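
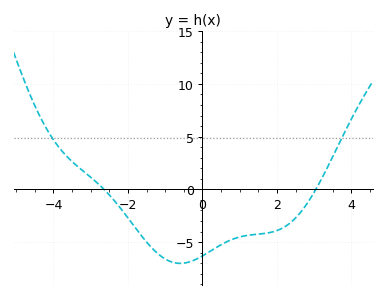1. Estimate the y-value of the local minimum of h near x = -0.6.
-7.02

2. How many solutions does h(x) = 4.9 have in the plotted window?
2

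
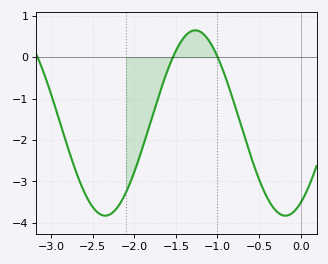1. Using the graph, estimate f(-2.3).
-3.8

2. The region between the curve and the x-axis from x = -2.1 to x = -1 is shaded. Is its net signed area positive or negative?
negative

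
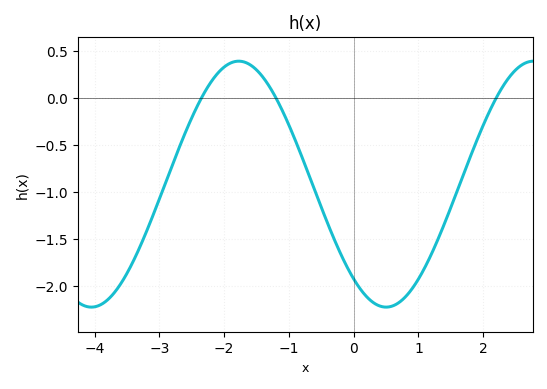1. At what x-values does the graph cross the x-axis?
-2.35, -1.2, 2.2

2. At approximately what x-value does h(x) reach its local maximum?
-1.78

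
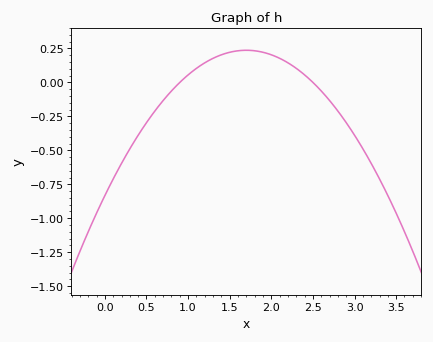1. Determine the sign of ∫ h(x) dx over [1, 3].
positive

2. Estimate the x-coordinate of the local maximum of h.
1.7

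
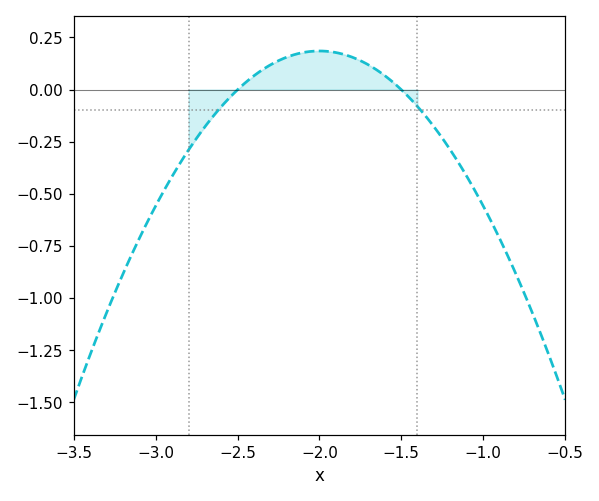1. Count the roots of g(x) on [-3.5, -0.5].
2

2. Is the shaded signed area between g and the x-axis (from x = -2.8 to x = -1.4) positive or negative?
positive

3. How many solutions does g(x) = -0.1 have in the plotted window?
2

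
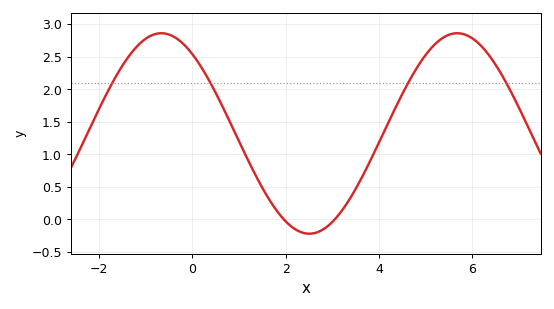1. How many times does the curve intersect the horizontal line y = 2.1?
4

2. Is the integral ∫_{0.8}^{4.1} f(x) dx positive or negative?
positive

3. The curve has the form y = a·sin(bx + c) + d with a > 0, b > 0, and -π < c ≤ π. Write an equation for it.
y = 1.54sin(0.99x + 2.2) + 1.32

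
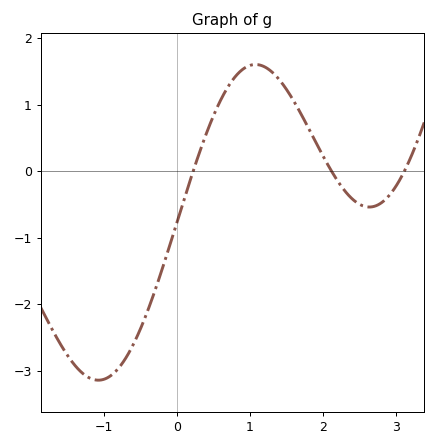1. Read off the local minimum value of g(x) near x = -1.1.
-3.14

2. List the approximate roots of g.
0.223, 2.12, 3.12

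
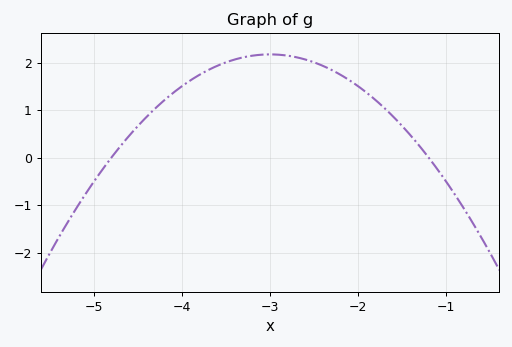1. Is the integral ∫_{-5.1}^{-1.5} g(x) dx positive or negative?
positive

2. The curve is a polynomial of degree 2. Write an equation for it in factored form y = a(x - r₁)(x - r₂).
y = -0.67(x + 4.8)(x + 1.2)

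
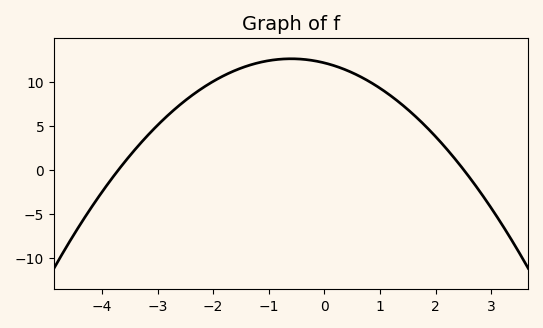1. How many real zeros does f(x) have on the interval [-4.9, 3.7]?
2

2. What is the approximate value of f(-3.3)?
3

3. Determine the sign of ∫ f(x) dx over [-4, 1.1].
positive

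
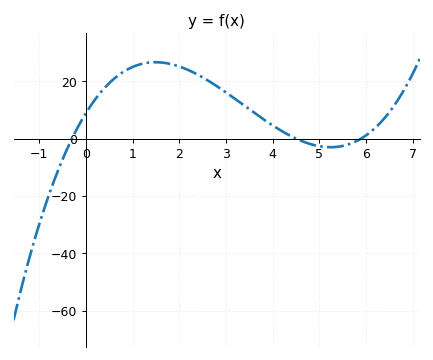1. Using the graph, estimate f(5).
-2.67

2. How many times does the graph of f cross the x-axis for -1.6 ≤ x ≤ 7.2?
3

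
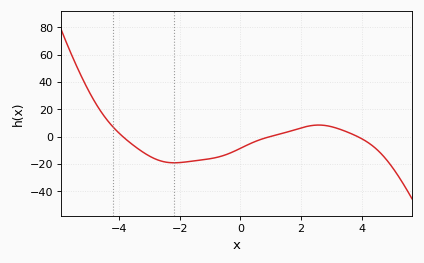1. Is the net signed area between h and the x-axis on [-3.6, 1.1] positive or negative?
negative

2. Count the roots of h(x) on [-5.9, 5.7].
3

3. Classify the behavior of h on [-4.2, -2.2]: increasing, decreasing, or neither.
decreasing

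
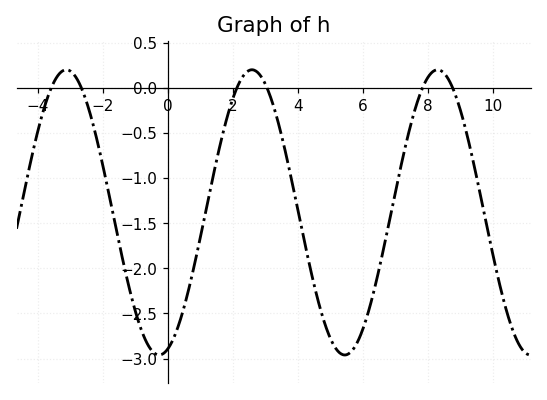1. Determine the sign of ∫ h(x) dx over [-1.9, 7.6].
negative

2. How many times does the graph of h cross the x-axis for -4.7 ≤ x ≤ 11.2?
6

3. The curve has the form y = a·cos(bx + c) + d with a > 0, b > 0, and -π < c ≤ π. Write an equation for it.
y = 1.58cos(1.1x - 2.9) - 1.38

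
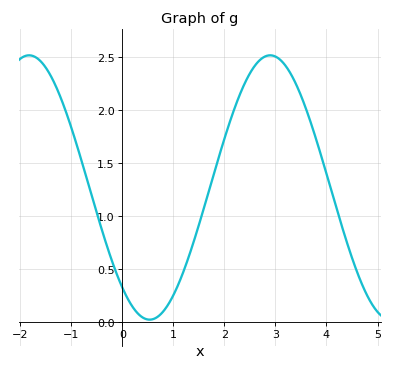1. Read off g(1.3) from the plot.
0.613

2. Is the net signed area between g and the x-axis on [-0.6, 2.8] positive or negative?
positive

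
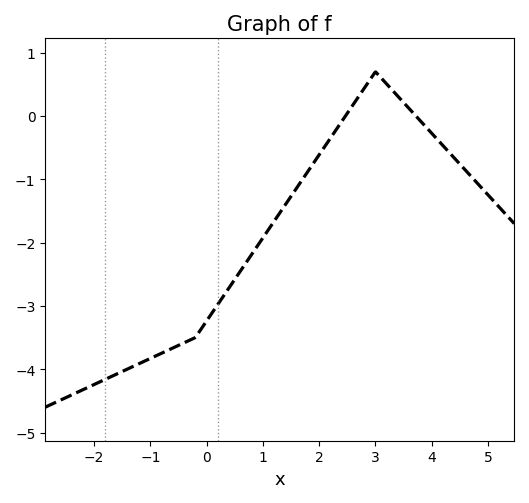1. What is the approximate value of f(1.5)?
-1.3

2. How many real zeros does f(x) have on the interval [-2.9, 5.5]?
2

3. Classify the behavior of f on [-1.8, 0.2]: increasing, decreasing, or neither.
increasing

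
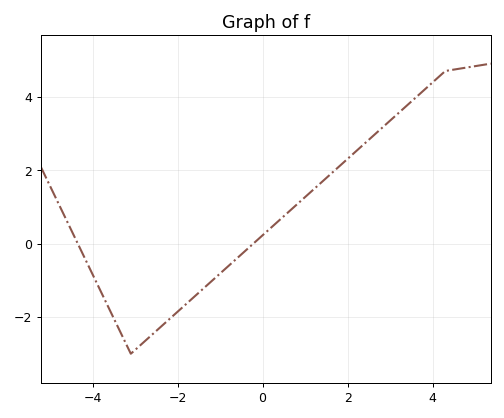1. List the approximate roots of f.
-4.4, -0.2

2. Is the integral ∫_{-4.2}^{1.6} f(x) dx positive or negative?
negative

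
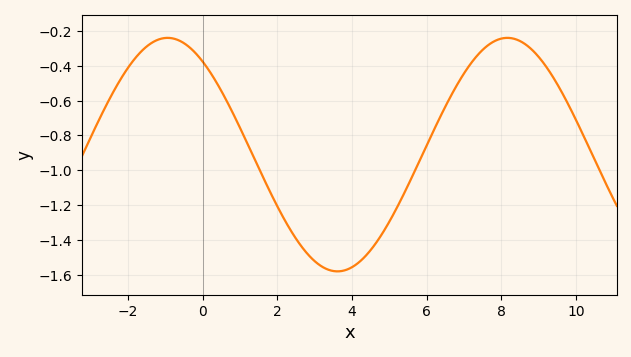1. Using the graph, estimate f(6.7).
-0.56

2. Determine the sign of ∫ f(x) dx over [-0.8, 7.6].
negative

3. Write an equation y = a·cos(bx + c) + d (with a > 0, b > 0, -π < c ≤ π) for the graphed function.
y = 0.67cos(0.69x + 0.65) - 0.91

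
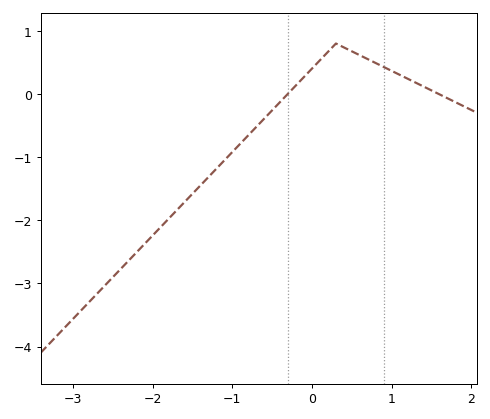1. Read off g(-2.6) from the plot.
-3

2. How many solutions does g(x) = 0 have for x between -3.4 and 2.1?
2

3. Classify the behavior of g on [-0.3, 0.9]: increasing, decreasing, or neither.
neither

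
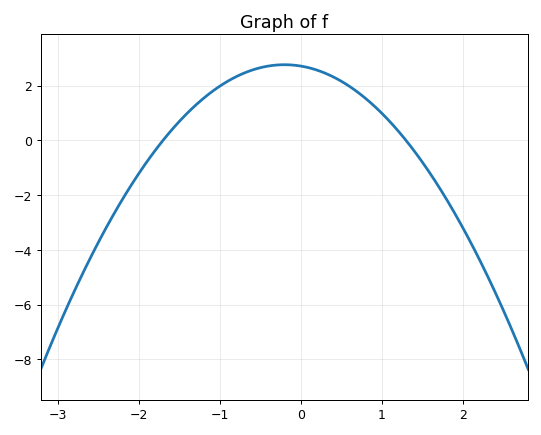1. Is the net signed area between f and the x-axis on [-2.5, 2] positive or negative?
positive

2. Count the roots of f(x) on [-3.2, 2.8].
2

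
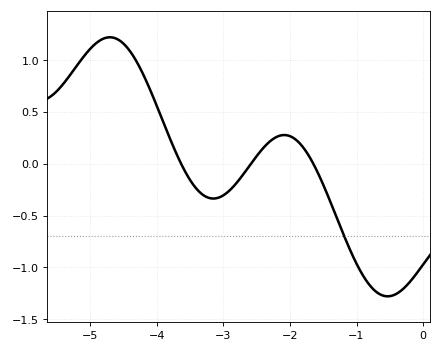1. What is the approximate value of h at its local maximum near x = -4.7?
1.2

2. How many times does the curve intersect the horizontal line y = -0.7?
1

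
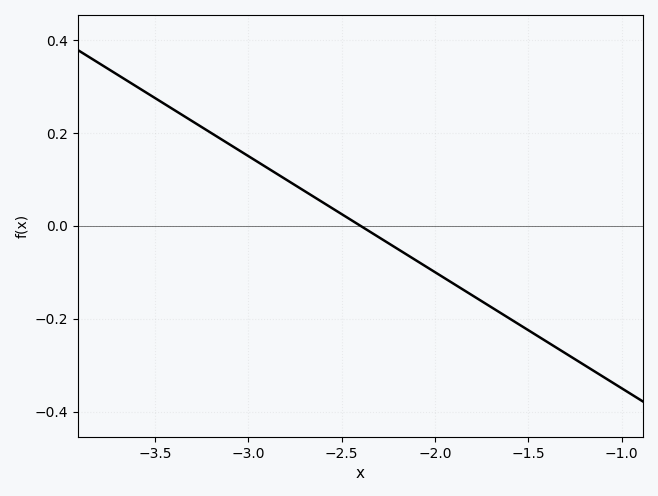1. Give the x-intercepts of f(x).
-2.4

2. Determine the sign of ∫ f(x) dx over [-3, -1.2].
negative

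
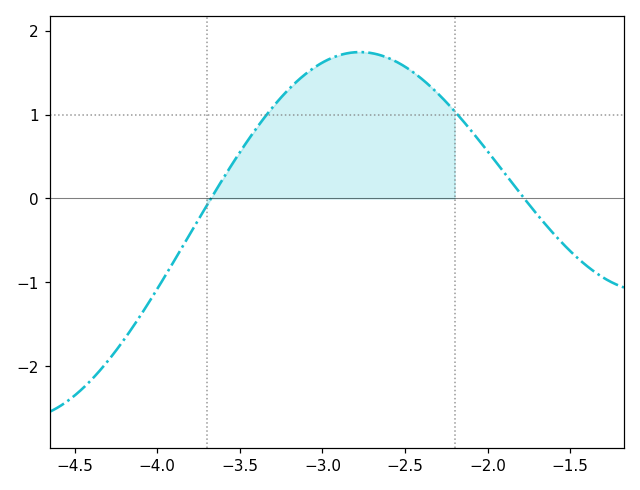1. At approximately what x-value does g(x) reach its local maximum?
-2.75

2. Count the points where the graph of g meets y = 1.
2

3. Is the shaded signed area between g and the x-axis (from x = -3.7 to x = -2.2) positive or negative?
positive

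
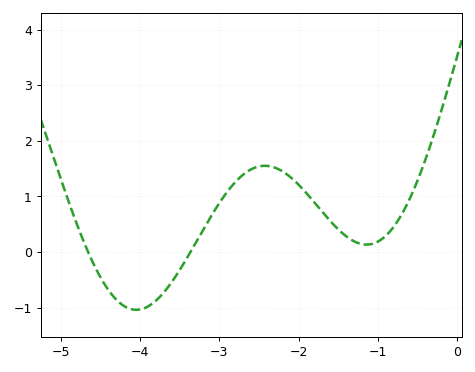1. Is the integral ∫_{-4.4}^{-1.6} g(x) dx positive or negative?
positive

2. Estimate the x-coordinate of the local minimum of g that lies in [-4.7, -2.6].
-4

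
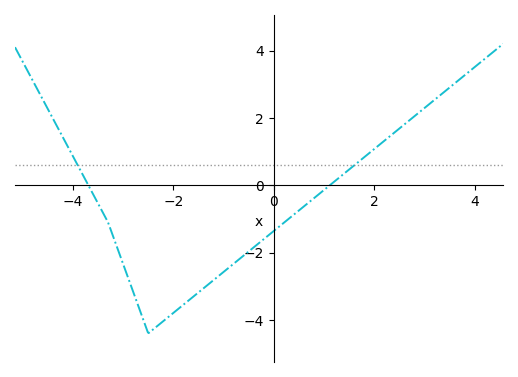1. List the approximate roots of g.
-3.6, 1.2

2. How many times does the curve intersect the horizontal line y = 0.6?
2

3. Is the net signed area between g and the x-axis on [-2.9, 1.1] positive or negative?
negative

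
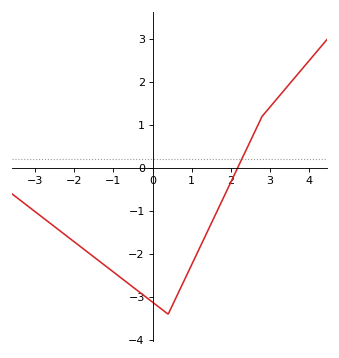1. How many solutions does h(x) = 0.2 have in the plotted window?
1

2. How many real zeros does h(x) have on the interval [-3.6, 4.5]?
1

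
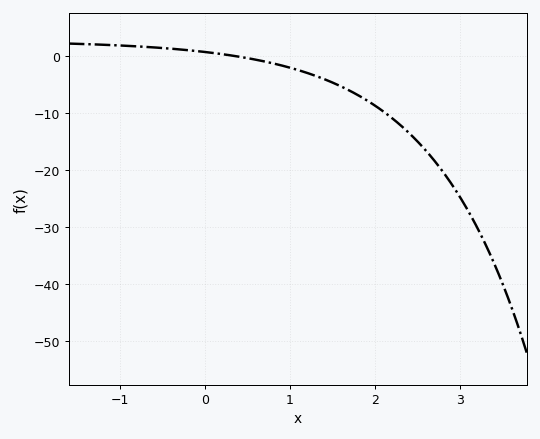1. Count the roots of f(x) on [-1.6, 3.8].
1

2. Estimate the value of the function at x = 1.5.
-4.59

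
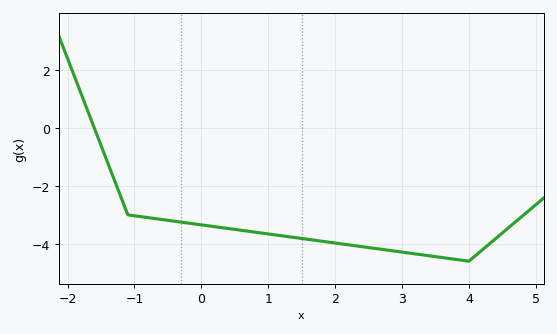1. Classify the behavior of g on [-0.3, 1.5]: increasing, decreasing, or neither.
decreasing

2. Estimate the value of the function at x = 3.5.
-4.44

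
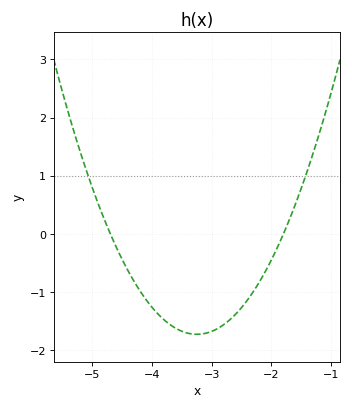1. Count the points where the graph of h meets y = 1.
2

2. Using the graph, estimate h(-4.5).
-0.443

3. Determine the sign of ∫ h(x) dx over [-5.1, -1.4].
negative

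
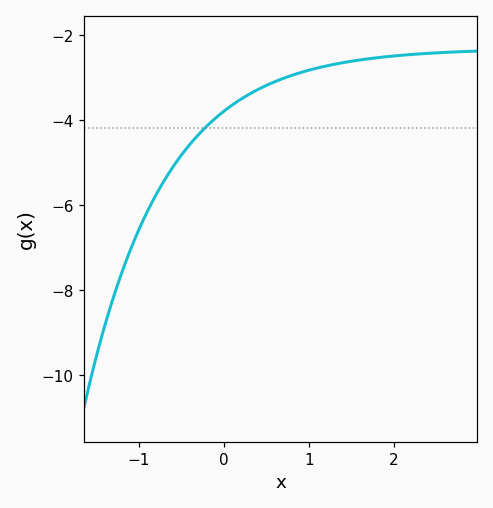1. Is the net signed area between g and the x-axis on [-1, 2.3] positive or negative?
negative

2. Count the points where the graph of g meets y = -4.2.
1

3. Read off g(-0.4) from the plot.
-4.58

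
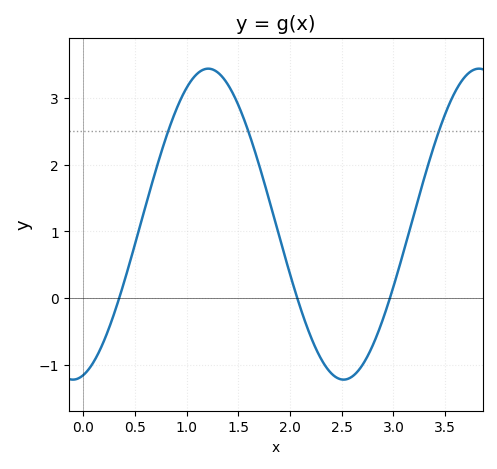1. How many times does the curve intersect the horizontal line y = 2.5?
3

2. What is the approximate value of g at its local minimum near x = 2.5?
-1.2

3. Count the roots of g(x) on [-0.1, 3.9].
3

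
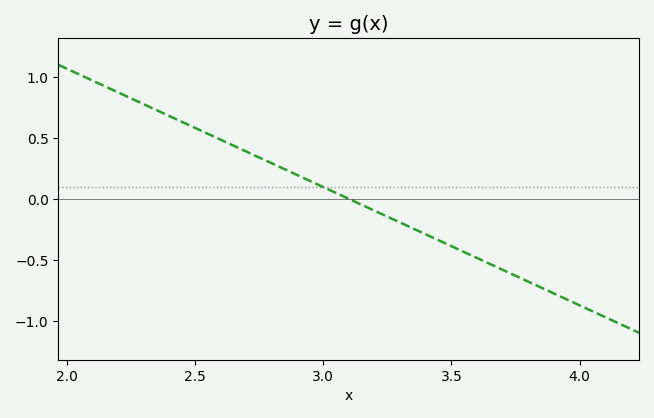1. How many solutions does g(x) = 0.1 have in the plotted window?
1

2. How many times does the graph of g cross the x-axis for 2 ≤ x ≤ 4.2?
1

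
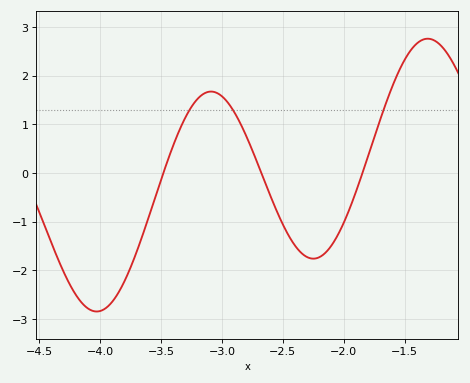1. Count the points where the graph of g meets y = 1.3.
3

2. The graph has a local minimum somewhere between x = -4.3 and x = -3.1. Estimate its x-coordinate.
-4.05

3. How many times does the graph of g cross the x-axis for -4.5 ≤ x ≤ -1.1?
3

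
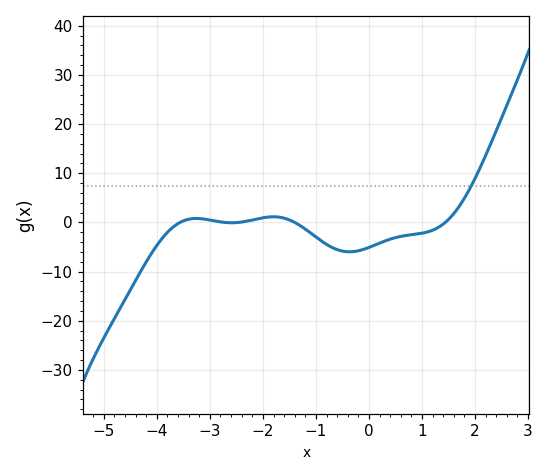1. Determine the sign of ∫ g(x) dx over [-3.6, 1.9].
negative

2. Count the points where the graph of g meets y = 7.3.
1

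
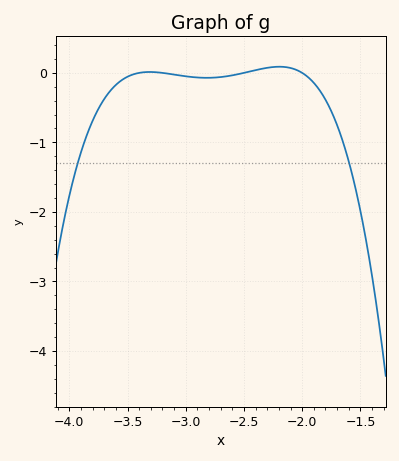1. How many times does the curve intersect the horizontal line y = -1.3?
2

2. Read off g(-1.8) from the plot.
-0.4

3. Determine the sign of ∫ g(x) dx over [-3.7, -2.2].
negative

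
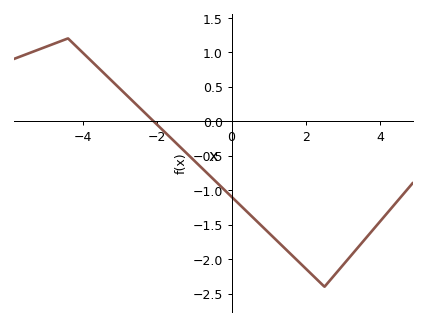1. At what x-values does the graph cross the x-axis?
-2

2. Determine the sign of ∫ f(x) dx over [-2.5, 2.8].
negative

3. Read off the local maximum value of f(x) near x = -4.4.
1.2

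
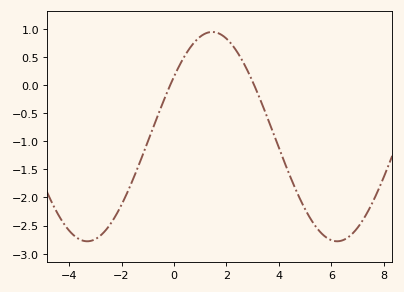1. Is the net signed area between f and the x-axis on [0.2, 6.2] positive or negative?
negative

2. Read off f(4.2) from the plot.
-1.35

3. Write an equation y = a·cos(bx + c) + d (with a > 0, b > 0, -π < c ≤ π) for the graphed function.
y = 1.86cos(0.66x - 0.96) - 0.92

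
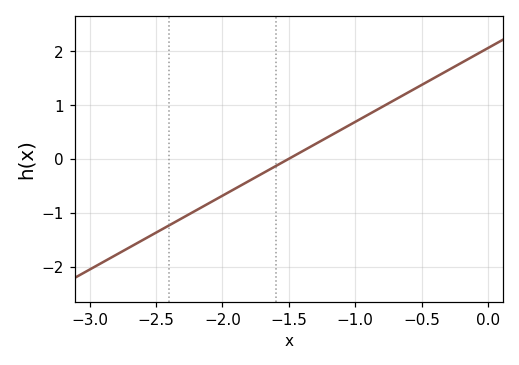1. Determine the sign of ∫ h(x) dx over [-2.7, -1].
negative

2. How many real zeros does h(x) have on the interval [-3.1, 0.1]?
1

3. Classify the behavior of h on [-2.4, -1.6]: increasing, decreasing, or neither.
increasing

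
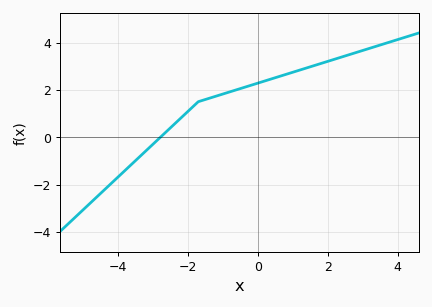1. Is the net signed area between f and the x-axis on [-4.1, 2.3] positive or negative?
positive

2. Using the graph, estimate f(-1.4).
1.64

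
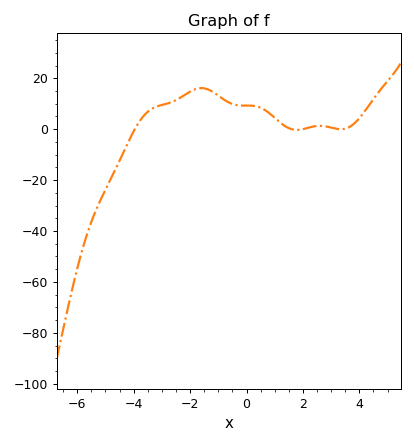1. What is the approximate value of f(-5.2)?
-28.4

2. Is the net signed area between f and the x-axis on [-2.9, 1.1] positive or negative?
positive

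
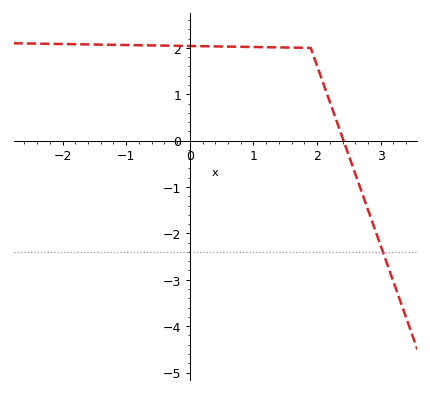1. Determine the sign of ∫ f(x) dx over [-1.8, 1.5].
positive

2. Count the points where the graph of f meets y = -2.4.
1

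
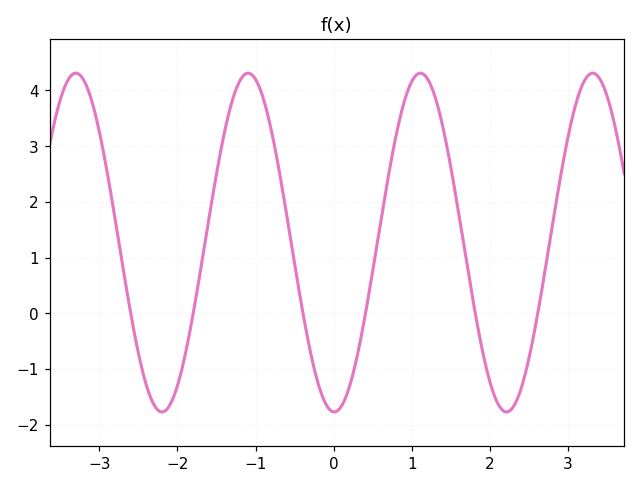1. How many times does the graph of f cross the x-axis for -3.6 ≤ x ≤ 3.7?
6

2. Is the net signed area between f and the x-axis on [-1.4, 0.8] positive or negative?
positive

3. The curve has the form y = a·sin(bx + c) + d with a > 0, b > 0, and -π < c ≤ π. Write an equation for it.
y = 3.04sin(2.85x - 1.59) + 1.27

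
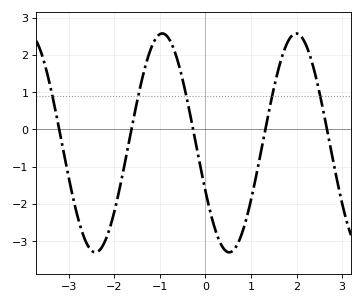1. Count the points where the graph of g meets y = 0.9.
5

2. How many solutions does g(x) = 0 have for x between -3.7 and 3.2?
5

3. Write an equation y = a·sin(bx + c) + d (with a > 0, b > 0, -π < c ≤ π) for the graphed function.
y = 2.94sin(2.14x - 2.69) - 0.36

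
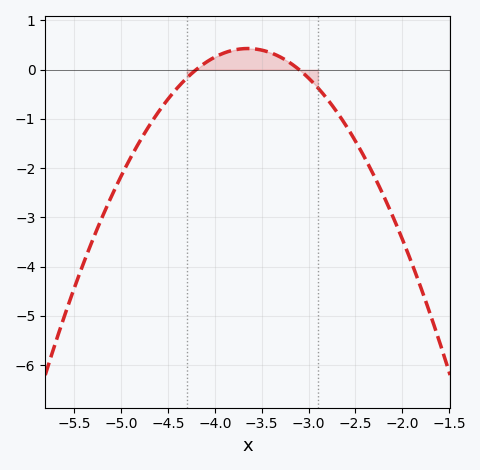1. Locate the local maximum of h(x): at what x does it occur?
-3.65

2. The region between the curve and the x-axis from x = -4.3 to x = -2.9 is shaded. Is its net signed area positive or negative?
positive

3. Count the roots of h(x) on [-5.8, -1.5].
2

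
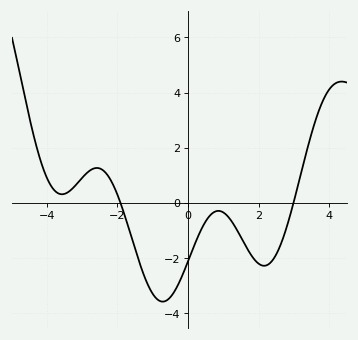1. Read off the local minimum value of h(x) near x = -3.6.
0.4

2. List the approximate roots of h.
-2, 3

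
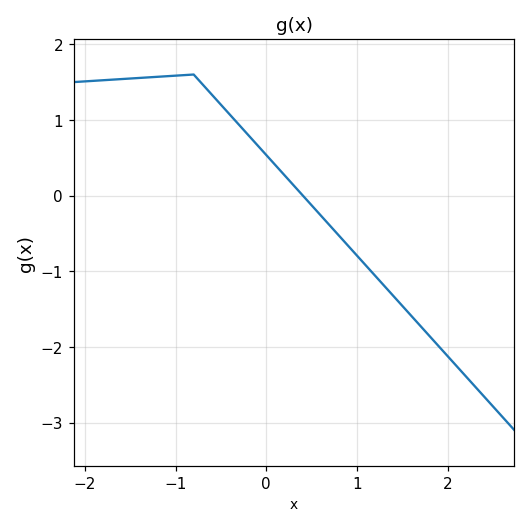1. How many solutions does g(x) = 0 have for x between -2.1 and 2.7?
1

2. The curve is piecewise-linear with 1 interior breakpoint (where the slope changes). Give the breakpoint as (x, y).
(-0.8, 1.6)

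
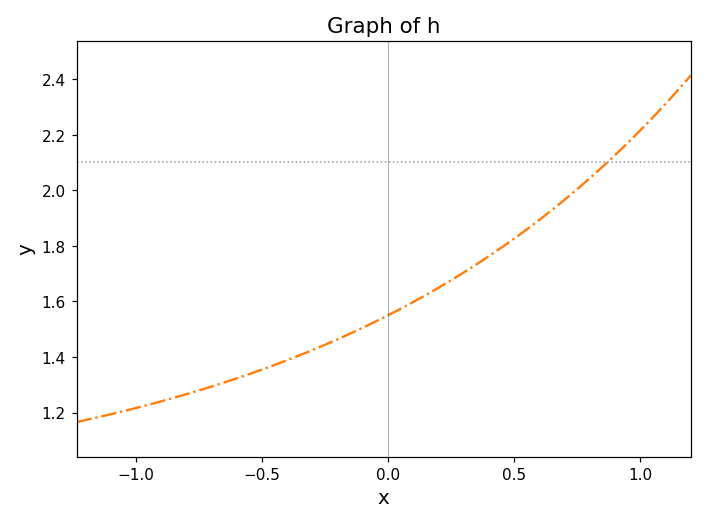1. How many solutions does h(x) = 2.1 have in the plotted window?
1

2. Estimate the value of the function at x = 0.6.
1.89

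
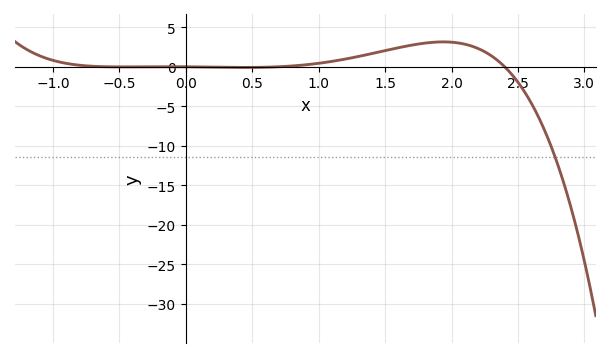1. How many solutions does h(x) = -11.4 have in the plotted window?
1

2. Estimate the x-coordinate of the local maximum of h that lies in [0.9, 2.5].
1.9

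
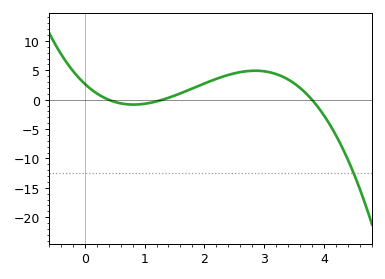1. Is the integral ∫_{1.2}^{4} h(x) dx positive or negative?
positive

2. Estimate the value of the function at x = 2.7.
5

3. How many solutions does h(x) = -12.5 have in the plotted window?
1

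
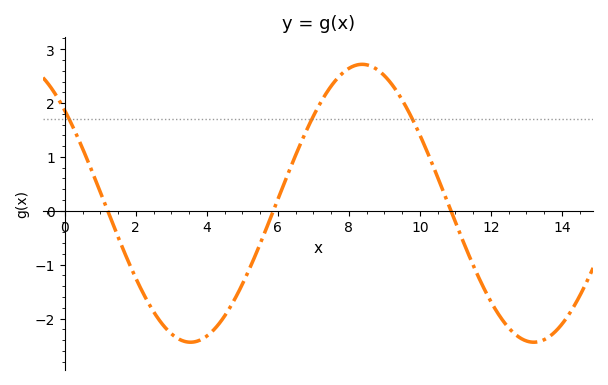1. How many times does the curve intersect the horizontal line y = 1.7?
3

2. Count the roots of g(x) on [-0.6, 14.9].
3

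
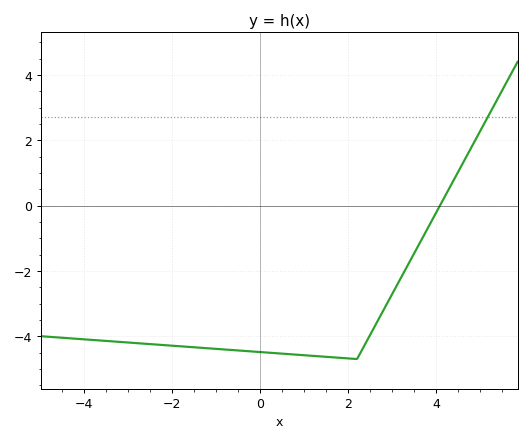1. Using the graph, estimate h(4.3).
0.6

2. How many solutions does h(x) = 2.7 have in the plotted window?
1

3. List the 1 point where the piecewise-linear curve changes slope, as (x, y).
(2.2, -4.7)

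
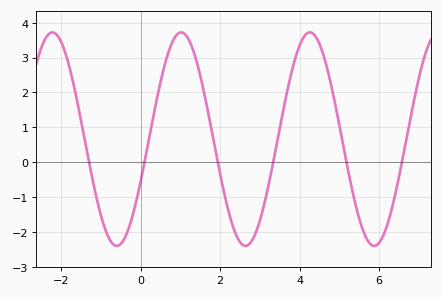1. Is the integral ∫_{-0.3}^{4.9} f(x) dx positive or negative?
positive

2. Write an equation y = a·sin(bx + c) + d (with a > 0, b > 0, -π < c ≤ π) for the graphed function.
y = 3.06sin(1.9x - 0.41) + 0.66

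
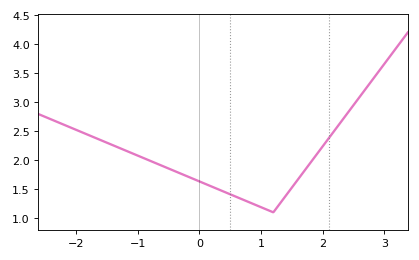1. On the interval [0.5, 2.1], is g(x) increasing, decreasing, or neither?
neither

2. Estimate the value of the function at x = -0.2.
1.72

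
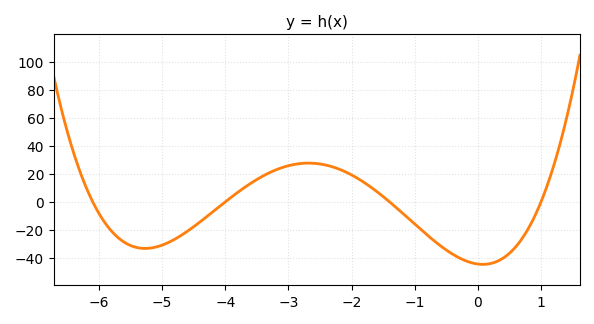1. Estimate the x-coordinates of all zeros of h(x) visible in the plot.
-6.2, -4, -1.4, 1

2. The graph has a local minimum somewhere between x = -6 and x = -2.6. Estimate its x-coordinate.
-5.2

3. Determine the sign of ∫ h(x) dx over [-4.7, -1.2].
positive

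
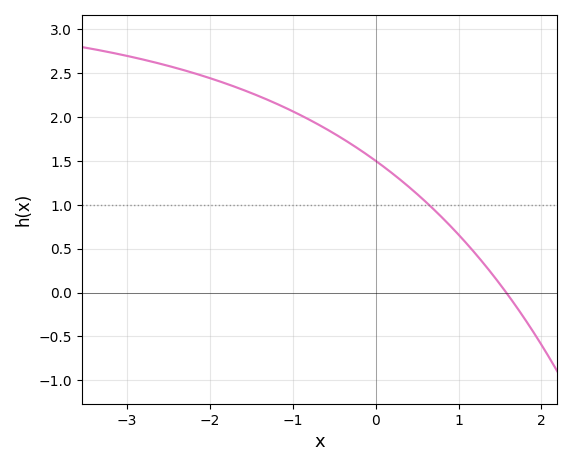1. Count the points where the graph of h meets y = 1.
1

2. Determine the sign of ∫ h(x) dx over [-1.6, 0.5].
positive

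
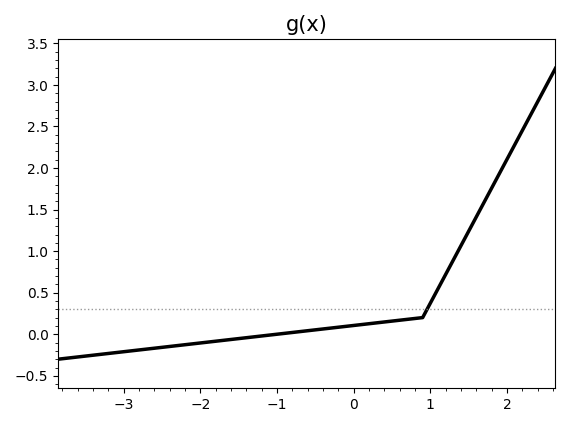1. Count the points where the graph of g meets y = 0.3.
1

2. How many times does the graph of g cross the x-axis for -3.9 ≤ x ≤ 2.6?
1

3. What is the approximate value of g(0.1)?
0.116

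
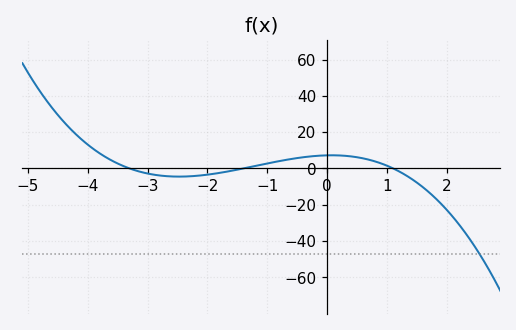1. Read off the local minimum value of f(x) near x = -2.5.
-4.5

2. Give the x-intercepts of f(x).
-3.3, -1.4, 1.1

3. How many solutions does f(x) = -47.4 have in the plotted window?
1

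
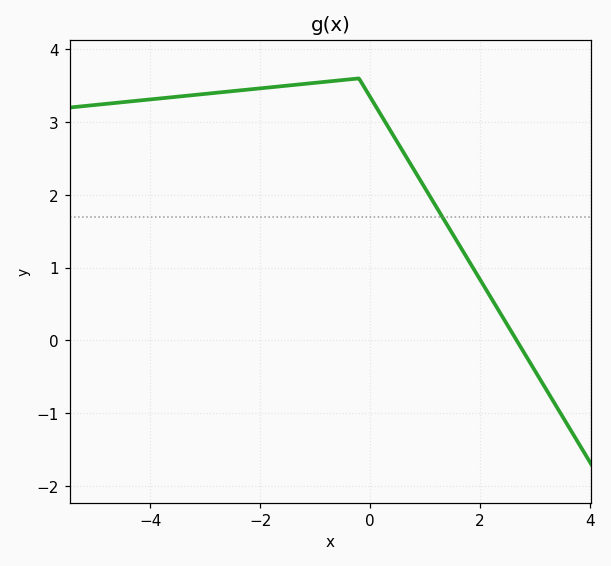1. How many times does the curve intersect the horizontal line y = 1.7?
1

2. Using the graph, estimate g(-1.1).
3.53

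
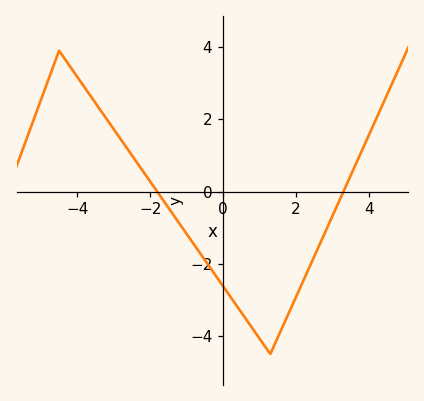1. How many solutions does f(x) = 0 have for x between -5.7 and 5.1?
2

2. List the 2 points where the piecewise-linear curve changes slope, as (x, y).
(-4.5, 3.9); (1.3, -4.5)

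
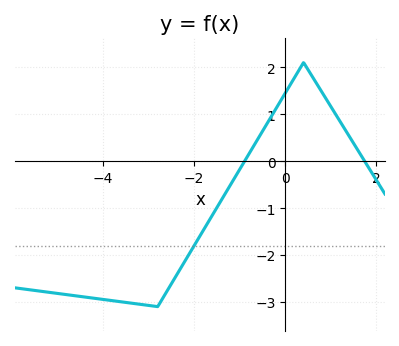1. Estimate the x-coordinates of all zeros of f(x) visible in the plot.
-0.892, 1.74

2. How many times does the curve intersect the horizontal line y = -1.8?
1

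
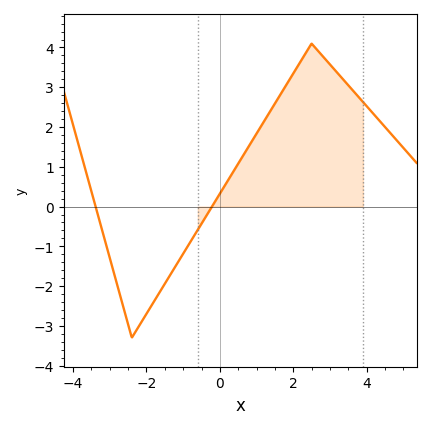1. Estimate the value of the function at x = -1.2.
-1.49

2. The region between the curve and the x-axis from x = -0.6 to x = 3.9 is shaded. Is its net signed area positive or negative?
positive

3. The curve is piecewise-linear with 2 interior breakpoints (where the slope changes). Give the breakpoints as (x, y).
(-2.4, -3.3); (2.5, 4.1)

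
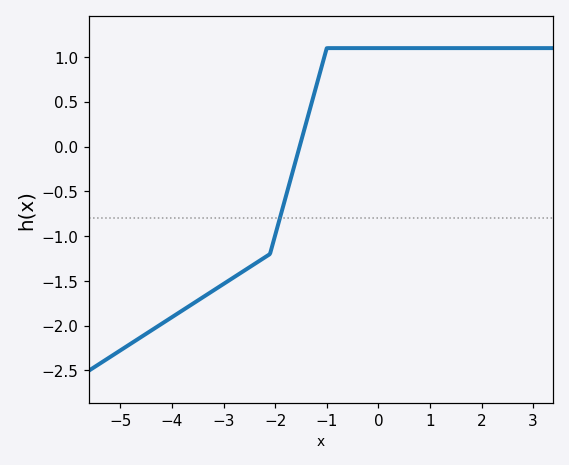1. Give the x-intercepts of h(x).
-1.6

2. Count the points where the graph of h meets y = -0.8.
1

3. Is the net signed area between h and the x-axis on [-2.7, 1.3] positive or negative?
positive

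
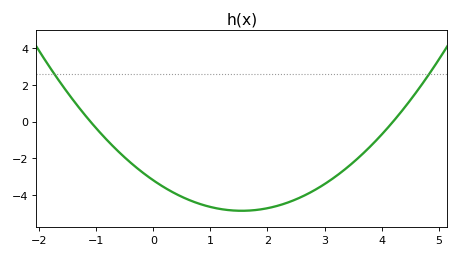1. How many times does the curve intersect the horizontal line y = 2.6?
2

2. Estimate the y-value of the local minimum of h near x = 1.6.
-4.85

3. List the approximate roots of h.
-1.1, 4.2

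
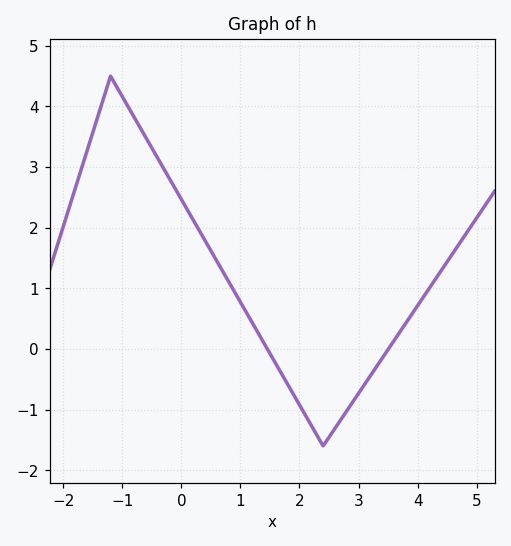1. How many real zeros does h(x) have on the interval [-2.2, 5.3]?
2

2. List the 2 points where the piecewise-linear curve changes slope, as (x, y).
(-1.2, 4.5); (2.4, -1.6)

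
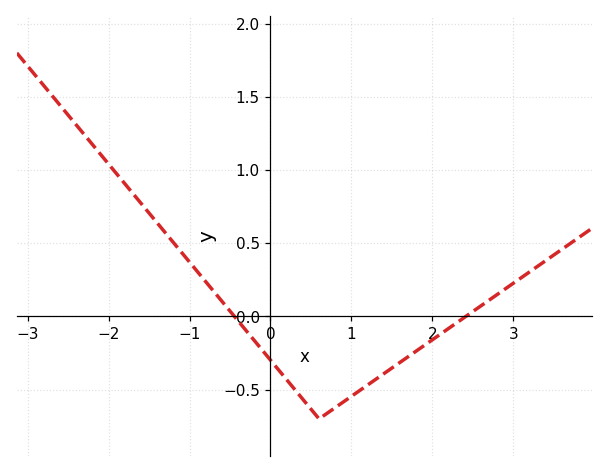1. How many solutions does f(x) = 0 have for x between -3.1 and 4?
2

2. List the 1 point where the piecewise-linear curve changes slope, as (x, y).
(0.6, -0.7)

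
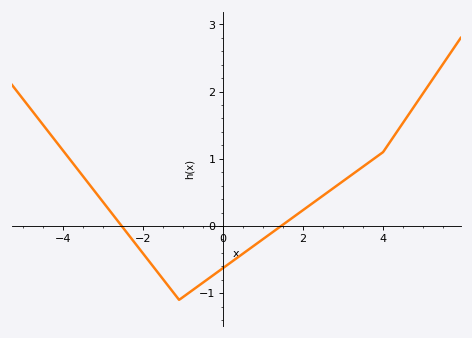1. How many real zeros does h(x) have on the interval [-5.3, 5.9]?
2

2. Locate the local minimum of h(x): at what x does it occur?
-1.1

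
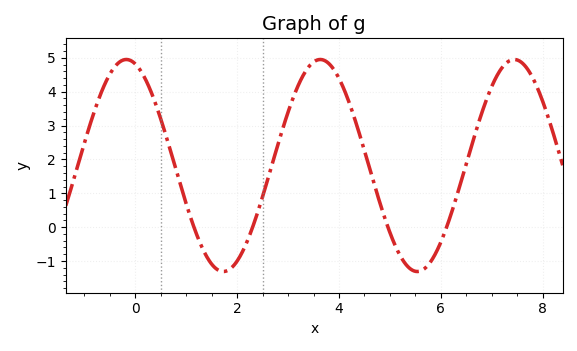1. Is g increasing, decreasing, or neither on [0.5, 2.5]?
neither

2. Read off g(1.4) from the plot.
-0.9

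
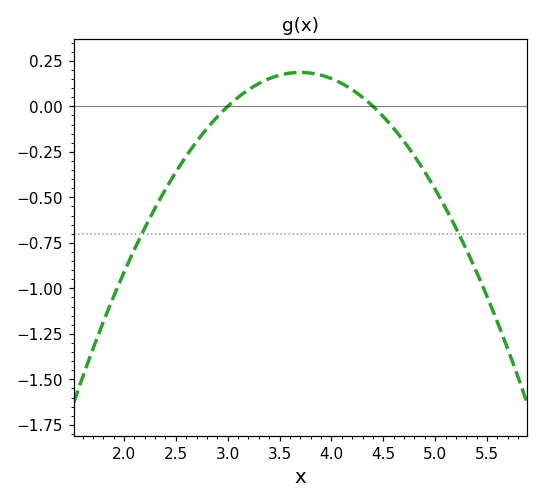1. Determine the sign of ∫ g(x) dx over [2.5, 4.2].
positive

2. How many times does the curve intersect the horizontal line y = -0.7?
2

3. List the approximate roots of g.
3, 4.4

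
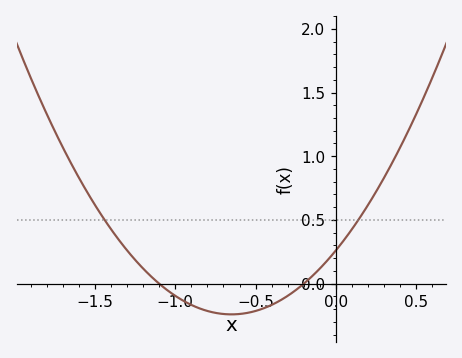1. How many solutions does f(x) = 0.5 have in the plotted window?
2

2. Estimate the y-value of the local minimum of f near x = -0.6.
-0.241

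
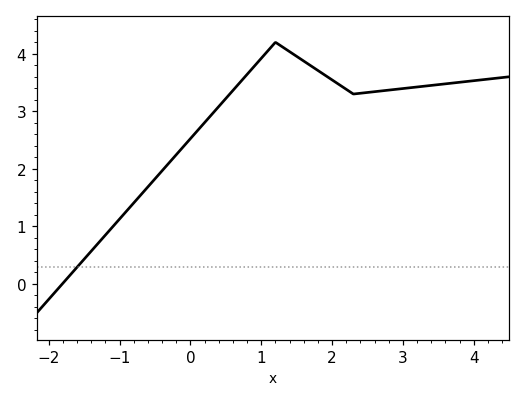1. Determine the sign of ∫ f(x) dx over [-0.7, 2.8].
positive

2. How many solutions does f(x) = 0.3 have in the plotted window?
1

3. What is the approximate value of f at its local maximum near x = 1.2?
4.2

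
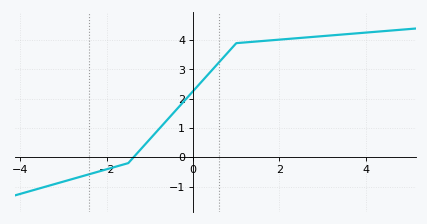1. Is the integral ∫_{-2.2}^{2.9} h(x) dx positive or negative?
positive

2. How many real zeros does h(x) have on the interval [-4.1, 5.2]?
1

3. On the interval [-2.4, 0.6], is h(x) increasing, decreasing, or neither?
increasing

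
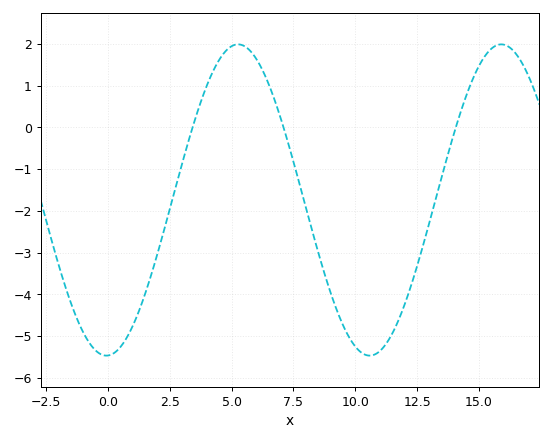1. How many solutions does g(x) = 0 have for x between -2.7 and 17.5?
3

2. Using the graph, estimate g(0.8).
-4.99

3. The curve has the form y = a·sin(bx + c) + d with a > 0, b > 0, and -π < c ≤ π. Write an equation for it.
y = 3.73sin(0.59x - 1.53) - 1.74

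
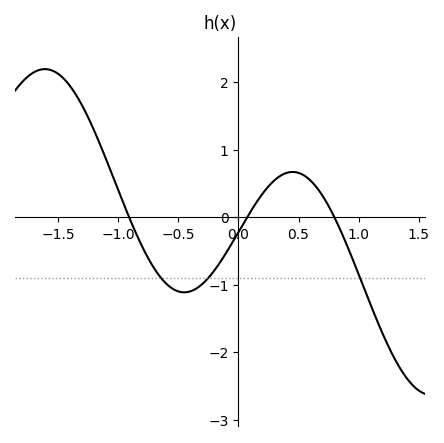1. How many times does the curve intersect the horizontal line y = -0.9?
3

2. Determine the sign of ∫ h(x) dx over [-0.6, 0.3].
negative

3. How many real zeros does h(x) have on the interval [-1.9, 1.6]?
3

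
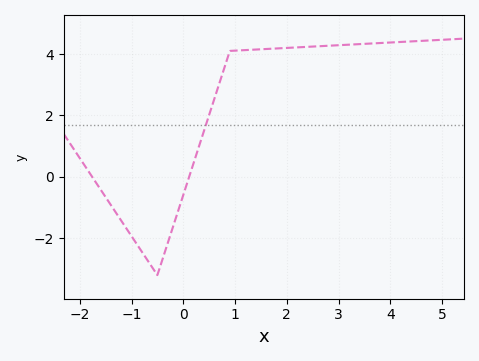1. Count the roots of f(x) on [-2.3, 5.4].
2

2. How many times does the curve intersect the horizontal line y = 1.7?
1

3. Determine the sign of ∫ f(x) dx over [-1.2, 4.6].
positive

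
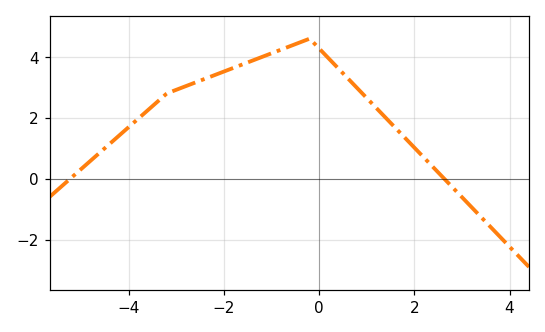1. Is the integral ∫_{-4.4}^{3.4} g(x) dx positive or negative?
positive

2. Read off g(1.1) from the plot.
2.48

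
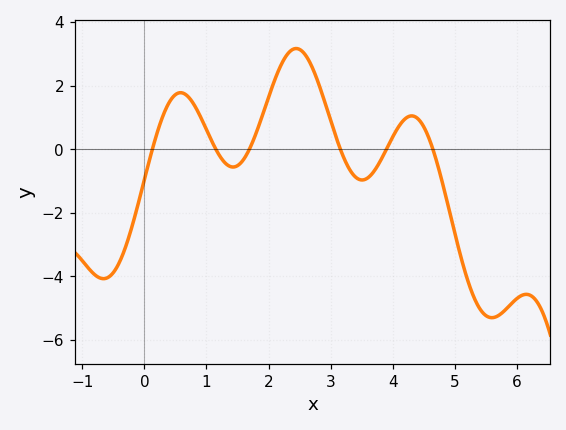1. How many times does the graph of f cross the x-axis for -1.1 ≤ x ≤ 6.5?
6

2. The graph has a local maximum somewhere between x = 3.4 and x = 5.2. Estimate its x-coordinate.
4.3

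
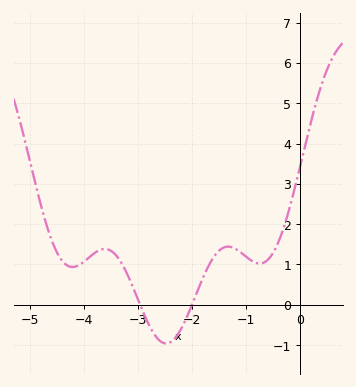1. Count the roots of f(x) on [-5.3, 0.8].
2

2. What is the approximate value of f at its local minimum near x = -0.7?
1.02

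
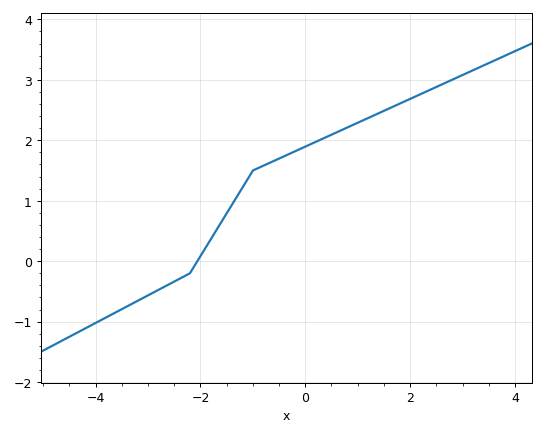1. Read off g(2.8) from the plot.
3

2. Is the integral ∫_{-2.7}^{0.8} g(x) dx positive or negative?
positive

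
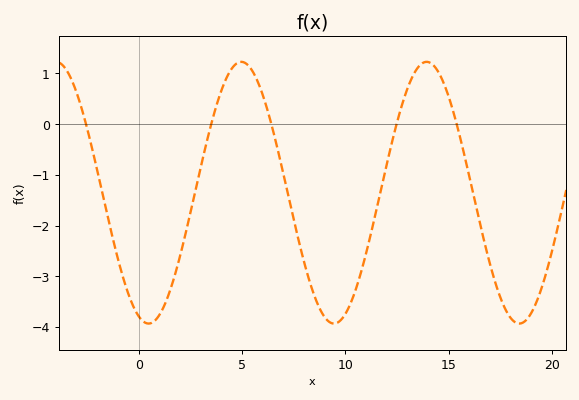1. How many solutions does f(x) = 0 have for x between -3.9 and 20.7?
5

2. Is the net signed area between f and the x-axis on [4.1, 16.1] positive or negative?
negative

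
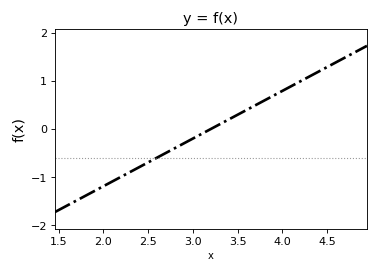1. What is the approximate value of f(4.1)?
0.891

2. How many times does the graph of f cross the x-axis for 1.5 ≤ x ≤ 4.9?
1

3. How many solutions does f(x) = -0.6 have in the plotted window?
1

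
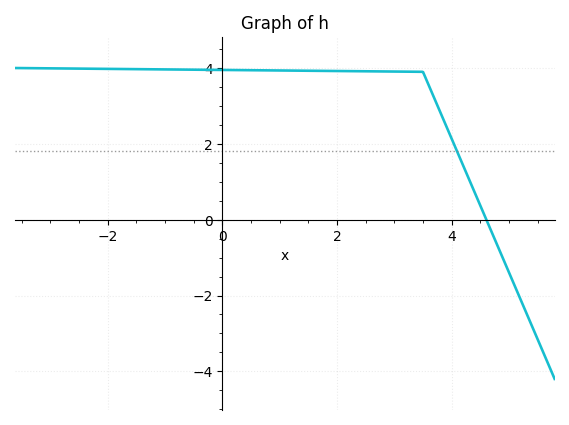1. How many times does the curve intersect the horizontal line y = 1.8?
1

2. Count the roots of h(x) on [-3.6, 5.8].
1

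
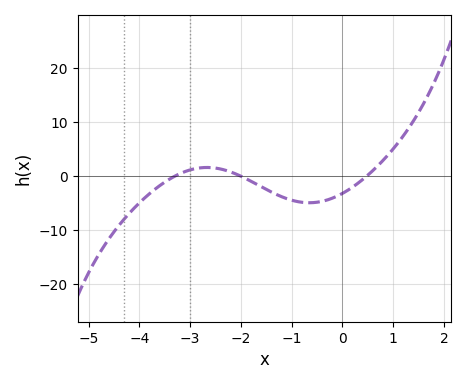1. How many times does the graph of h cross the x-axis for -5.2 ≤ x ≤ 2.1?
3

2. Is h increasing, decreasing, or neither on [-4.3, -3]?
increasing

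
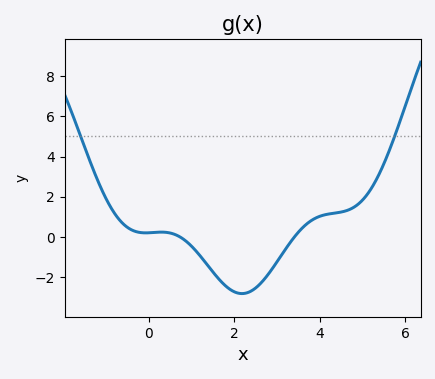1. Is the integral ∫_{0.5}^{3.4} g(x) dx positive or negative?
negative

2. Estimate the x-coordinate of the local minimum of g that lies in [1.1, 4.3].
2.2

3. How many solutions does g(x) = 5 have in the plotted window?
2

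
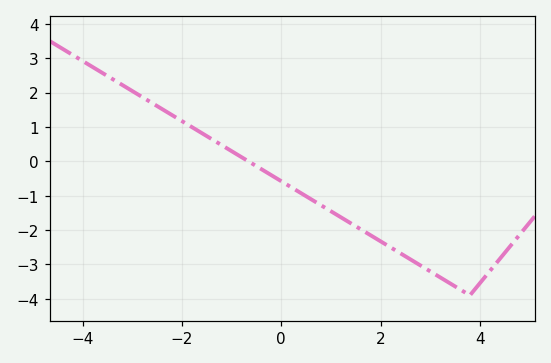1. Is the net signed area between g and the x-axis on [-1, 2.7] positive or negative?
negative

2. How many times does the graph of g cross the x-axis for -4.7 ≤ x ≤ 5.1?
1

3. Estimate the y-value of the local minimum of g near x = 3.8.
-3.9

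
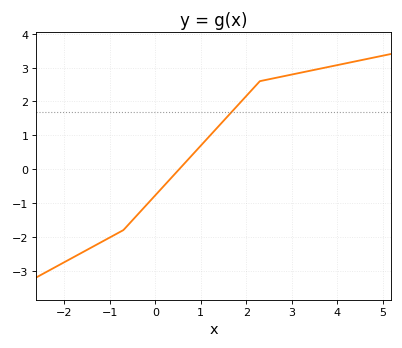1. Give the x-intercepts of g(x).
0.527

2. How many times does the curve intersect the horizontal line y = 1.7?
1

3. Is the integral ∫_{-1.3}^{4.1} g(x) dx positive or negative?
positive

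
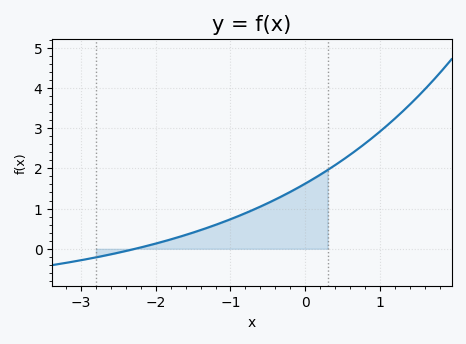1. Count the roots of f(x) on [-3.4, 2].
1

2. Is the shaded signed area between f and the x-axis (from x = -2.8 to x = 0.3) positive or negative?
positive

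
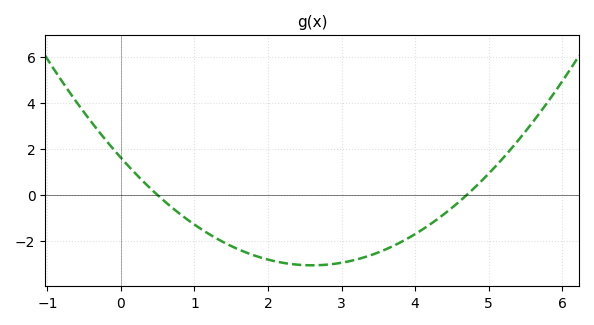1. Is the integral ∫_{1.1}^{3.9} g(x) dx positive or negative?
negative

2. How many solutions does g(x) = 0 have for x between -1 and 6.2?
2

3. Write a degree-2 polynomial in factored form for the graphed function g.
y = 0.69(x - 0.5)(x - 4.7)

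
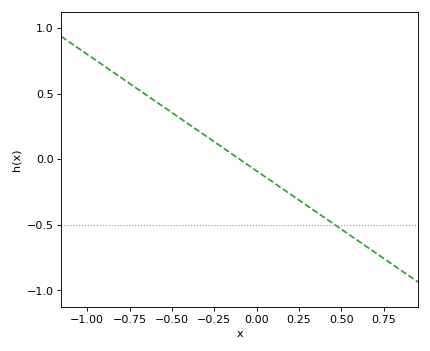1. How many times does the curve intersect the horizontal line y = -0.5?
1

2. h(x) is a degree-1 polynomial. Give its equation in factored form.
y = -0.89(x + 0.1)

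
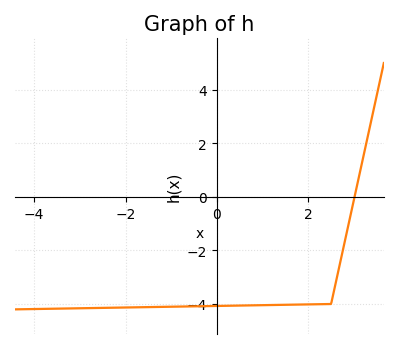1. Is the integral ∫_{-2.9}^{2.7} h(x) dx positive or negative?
negative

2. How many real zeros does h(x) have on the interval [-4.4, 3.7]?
1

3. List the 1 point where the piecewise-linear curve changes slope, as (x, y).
(2.5, -4)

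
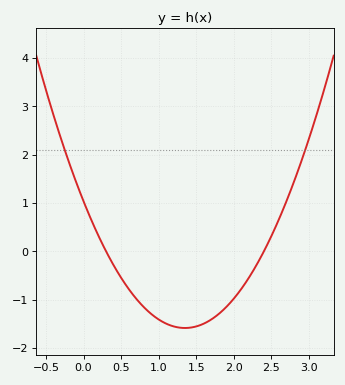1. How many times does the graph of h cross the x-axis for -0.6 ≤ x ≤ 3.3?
2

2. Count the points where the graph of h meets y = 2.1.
2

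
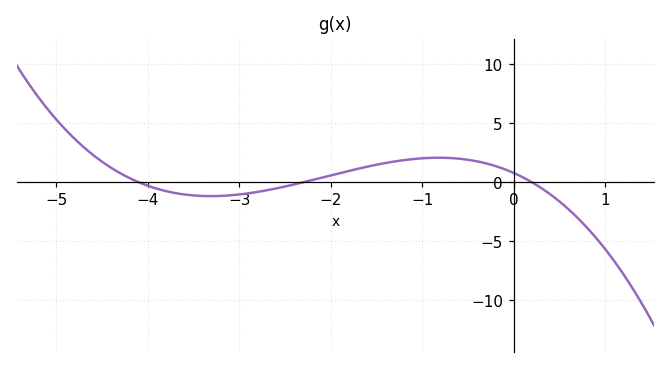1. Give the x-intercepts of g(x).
-4.1, -2.3, 0.2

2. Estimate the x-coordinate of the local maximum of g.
-0.82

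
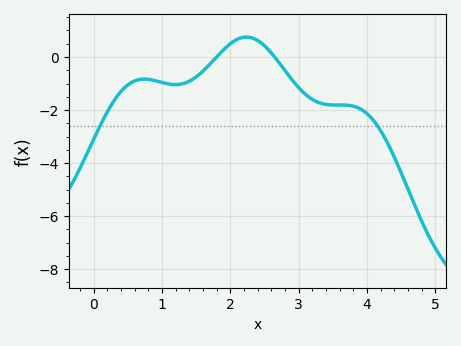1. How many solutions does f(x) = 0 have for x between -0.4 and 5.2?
2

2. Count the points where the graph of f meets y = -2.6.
2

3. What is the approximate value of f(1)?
-1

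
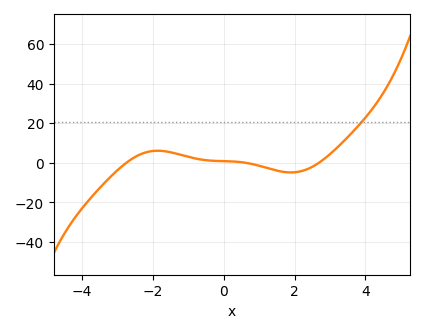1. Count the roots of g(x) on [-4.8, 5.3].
3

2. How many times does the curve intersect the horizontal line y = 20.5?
1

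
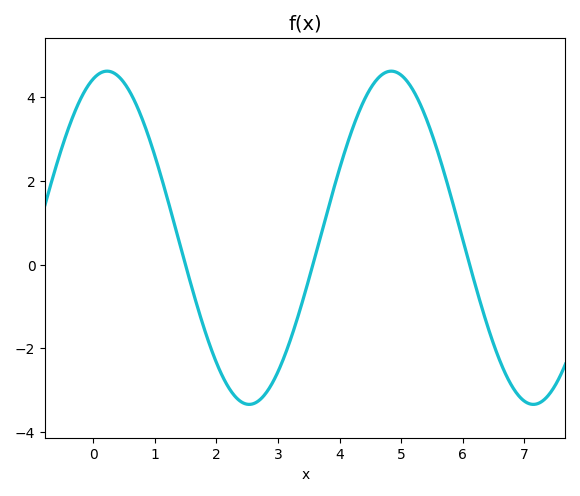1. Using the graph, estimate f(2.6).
-3.33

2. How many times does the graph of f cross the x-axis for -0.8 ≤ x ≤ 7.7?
3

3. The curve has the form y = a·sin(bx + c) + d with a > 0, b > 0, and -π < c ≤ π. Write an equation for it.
y = 3.99sin(1.36x + 1.27) + 0.64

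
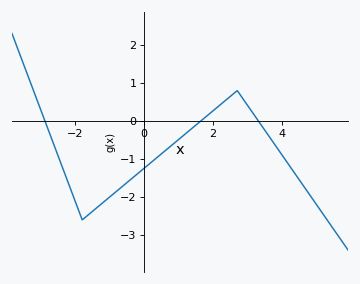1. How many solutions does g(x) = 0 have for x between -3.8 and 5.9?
3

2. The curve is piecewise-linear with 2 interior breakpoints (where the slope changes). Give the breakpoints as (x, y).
(-1.8, -2.6); (2.7, 0.8)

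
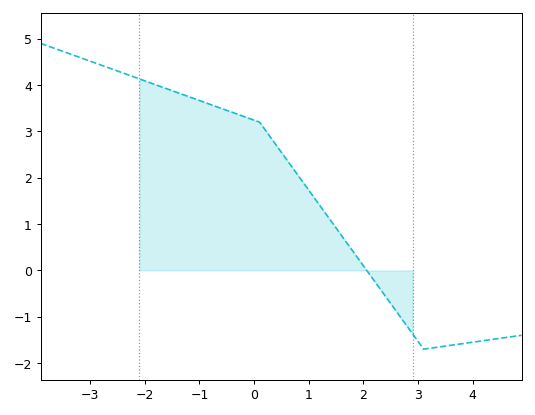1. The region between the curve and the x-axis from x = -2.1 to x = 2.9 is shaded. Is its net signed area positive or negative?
positive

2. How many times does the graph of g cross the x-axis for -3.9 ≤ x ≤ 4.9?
1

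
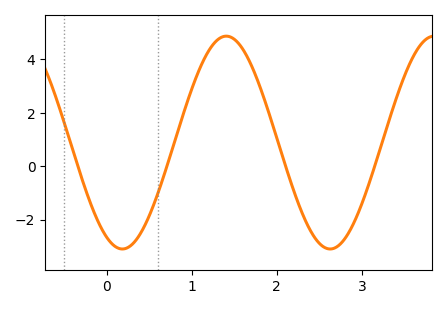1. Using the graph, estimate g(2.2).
-1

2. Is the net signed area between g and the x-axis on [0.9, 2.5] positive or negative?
positive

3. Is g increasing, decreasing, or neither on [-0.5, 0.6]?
neither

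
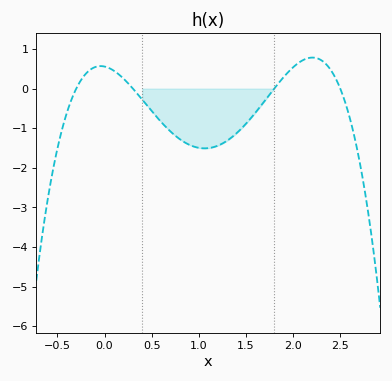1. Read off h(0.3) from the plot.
0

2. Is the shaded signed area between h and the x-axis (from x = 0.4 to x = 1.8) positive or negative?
negative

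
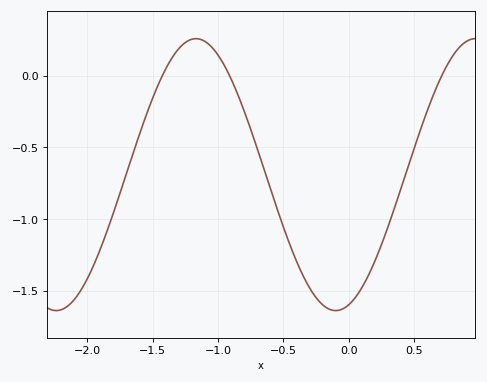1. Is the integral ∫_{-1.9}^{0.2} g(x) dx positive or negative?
negative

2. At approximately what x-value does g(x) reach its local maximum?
-1.15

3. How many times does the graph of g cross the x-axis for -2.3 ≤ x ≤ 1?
3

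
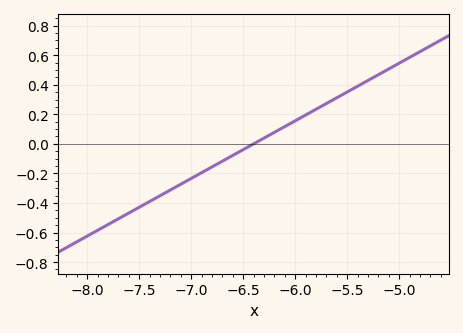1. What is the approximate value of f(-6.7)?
-0.12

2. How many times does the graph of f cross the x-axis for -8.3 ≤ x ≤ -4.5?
1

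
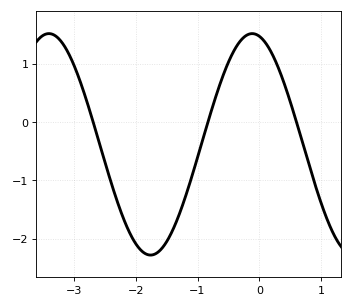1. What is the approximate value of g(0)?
1.5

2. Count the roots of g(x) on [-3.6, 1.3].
3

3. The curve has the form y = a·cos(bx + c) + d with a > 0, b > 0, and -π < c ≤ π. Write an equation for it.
y = 1.9cos(1.9x + 0.22) - 0.38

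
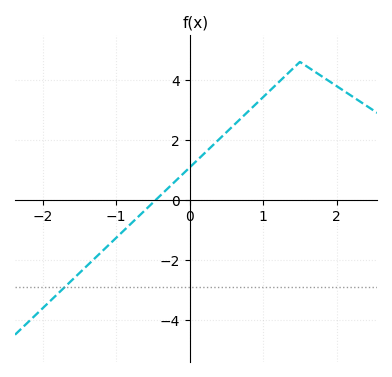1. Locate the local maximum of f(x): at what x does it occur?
1.5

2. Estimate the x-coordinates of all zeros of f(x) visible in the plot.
-0.461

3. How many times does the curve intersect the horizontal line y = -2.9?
1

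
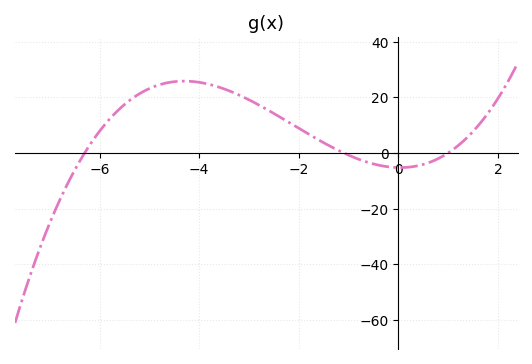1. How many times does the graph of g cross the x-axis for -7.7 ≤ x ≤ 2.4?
3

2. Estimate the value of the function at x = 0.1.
-6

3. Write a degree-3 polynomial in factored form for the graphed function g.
y = 0.76(x + 6.3)(x + 1.1)(x - 1)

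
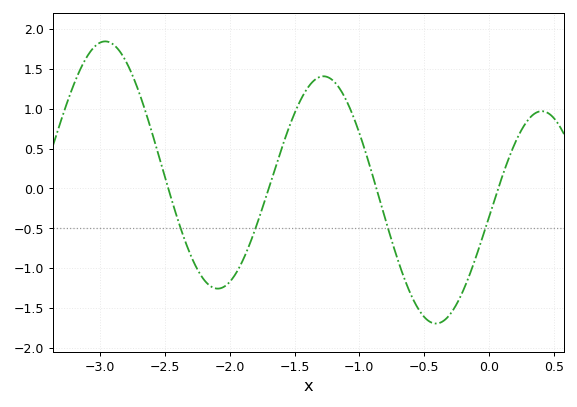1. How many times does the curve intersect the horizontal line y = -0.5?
4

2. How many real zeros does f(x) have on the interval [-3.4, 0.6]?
4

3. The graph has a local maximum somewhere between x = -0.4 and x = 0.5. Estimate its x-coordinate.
0.408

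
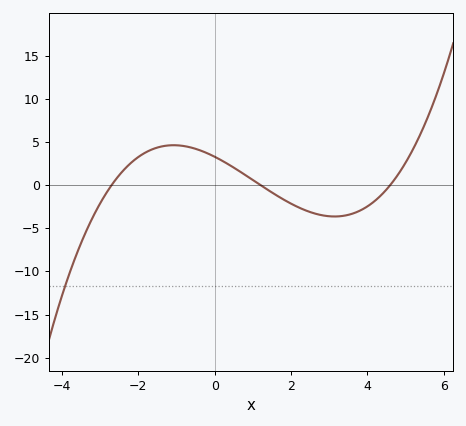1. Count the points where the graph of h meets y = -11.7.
1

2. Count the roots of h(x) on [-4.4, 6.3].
3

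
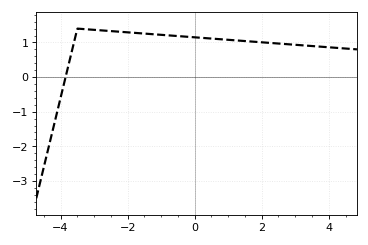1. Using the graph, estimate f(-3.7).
0.6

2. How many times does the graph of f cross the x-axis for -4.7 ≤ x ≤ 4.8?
1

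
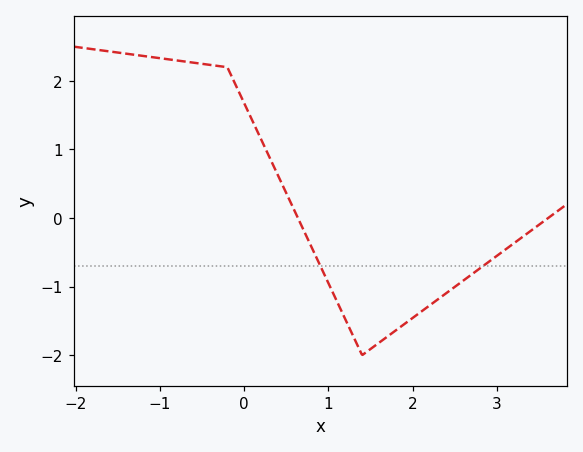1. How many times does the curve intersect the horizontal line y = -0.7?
2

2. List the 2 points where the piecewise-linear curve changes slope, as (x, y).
(-0.2, 2.2); (1.4, -2)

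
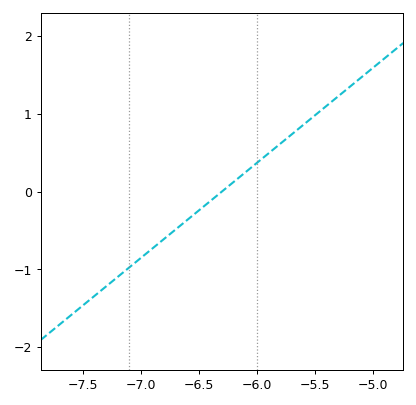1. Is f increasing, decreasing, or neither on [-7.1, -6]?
increasing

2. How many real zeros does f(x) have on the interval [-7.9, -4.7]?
1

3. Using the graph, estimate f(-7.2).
-1.1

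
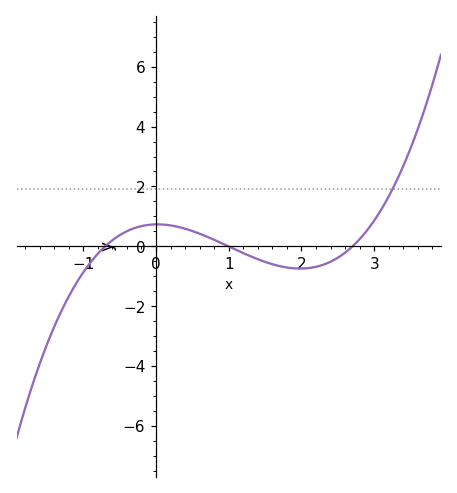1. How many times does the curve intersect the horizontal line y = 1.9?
1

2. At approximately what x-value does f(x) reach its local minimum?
2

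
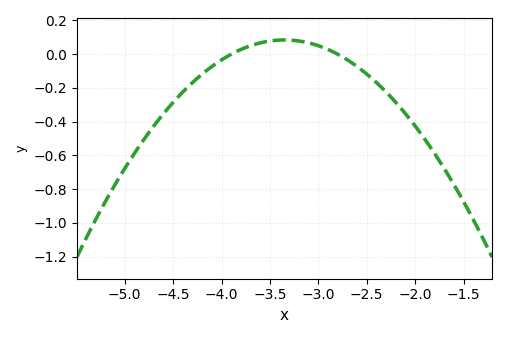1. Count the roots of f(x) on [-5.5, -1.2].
2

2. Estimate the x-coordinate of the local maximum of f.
-3.35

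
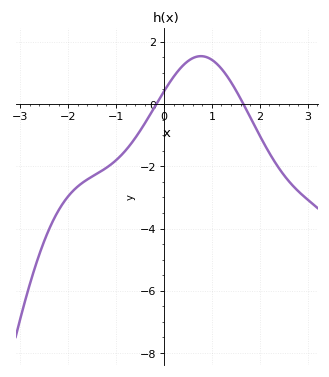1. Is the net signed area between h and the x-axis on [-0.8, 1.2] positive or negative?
positive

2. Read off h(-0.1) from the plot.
0.2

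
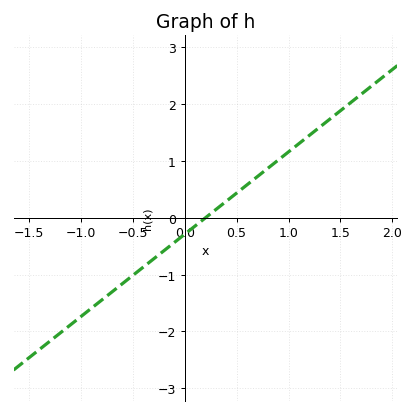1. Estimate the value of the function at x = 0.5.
0.435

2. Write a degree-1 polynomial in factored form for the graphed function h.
y = 1.45(x - 0.2)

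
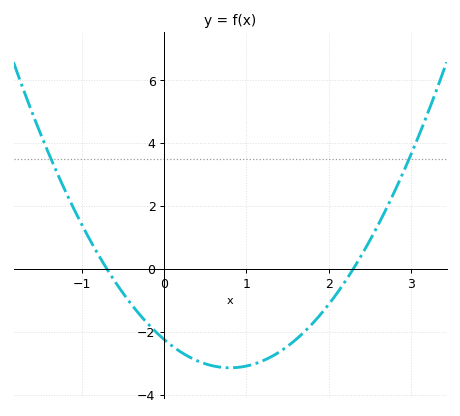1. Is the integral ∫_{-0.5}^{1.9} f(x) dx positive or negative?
negative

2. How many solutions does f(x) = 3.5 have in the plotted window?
2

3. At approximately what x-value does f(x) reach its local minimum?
0.8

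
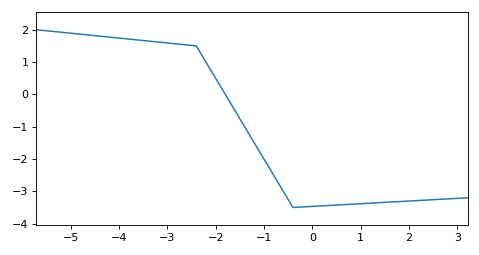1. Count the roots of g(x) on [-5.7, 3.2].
1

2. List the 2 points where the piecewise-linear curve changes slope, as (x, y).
(-2.4, 1.5); (-0.4, -3.5)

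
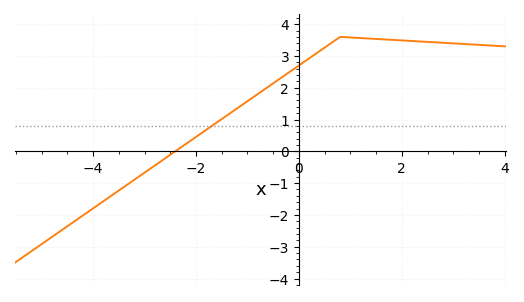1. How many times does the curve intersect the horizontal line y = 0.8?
1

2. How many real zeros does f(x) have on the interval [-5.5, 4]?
1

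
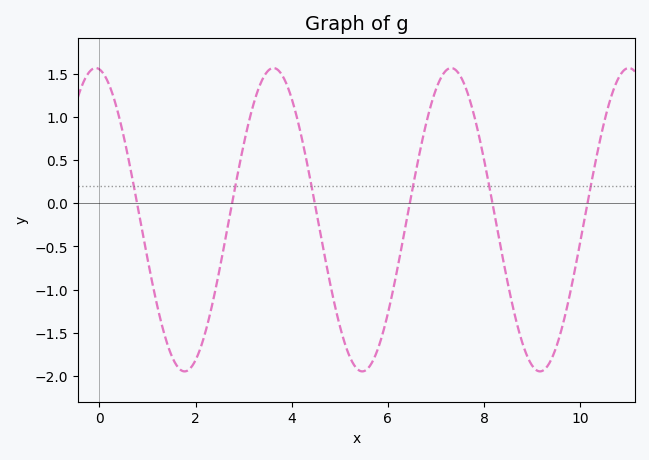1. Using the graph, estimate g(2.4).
-1.04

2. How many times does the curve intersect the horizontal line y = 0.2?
6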